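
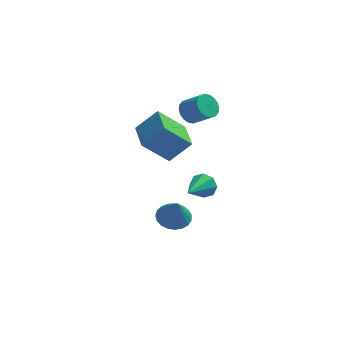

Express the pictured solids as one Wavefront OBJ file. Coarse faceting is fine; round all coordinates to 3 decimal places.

v 0.333 -1.439 -1.955
v 0.792 -0.654 -1.759
v 0.527 -1.921 -0.485
v 0.427 -0.556 -1.678
v 0.045 -0.61 -1.646
v -0.286 -0.808 -1.667
v -0.511 -1.114 -1.737
v -0.59 -1.477 -1.846
v -0.509 -1.833 -1.973
v -0.283 -2.121 -2.098
v 0.05 -2.291 -2.198
v 0.432 -2.313 -2.255
v 0.796 -2.185 -2.261
v 1.081 -1.927 -2.214
v 1.236 -1.585 -2.123
v 1.235 -1.218 -2.002
v 1.078 -0.888 -1.873
v 1.091 2.799 3.005
v 1.582 3.358 2.808
v 2.521 2.84 3.677
v 2.029 2.281 3.875
v 1.412 3.495 3.072
v 2.351 2.978 3.941
v 1.179 3.494 3.323
v 2.118 2.977 4.192
v 0.929 3.356 3.512
v 1.868 2.839 4.381
v 0.71 3.107 3.6
v 1.649 2.59 4.469
v 0.567 2.797 3.57
v 1.506 2.28 4.439
v 0.527 2.488 3.429
v 1.466 1.97 4.298
v 0.599 2.24 3.203
v 1.538 1.722 4.072
v 0.769 2.102 2.939
v 1.708 1.585 3.808
v 1.002 2.103 2.688
v 1.941 1.586 3.557
v 1.252 2.241 2.499
v 2.191 1.724 3.368
v 1.471 2.49 2.411
v 2.41 1.973 3.28
v 1.614 2.8 2.441
v 2.553 2.283 3.31
v 1.654 3.11 2.582
v 2.593 2.592 3.451
v 1.837 3.352 -3.407
v 2.344 3.37 -2.789
v 1.003 1.688 -2.673
v 1.827 3.678 -2.676
v 1.316 3.795 -2.992
v 1.109 3.653 -3.551
v 1.329 3.334 -4.025
v 1.846 3.025 -4.137
v 2.357 2.908 -3.821
v 2.564 3.051 -3.263
v 0.048 1.869 -0.228
v -1.371 1.545 1.258
v -0.343 3.646 -0.214
v -1.762 3.322 1.272
v 1.222 2.118 0.948
v -0.197 1.794 2.434
v 0.831 3.895 0.962
v -0.588 3.571 2.448
f 2 1 4
f 2 4 3
f 4 1 5
f 4 5 3
f 5 1 6
f 5 6 3
f 6 1 7
f 6 7 3
f 7 1 8
f 7 8 3
f 8 1 9
f 8 9 3
f 9 1 10
f 9 10 3
f 10 1 11
f 10 11 3
f 11 1 12
f 11 12 3
f 12 1 13
f 12 13 3
f 13 1 14
f 13 14 3
f 14 1 15
f 14 15 3
f 15 1 16
f 15 16 3
f 16 1 17
f 16 17 3
f 17 1 2
f 17 2 3
f 19 18 22
f 19 22 20
f 20 22 23
f 20 23 21
f 22 18 24
f 22 24 23
f 23 24 25
f 23 25 21
f 24 18 26
f 24 26 25
f 25 26 27
f 25 27 21
f 26 18 28
f 26 28 27
f 27 28 29
f 27 29 21
f 28 18 30
f 28 30 29
f 29 30 31
f 29 31 21
f 30 18 32
f 30 32 31
f 31 32 33
f 31 33 21
f 32 18 34
f 32 34 33
f 33 34 35
f 33 35 21
f 34 18 36
f 34 36 35
f 35 36 37
f 35 37 21
f 36 18 38
f 36 38 37
f 37 38 39
f 37 39 21
f 38 18 40
f 38 40 39
f 39 40 41
f 39 41 21
f 40 18 42
f 40 42 41
f 41 42 43
f 41 43 21
f 42 18 44
f 42 44 43
f 43 44 45
f 43 45 21
f 44 18 46
f 44 46 45
f 45 46 47
f 45 47 21
f 46 18 19
f 46 19 47
f 47 19 20
f 47 20 21
f 49 48 51
f 49 51 50
f 51 48 52
f 51 52 50
f 52 48 53
f 52 53 50
f 53 48 54
f 53 54 50
f 54 48 55
f 54 55 50
f 55 48 56
f 55 56 50
f 56 48 57
f 56 57 50
f 57 48 49
f 57 49 50
f 59 61 58
f 62 59 58
f 58 61 60
f 60 62 58
f 59 65 61
f 63 59 62
f 63 65 59
f 61 65 60
f 64 62 60
f 60 65 64
f 64 63 62
f 65 63 64



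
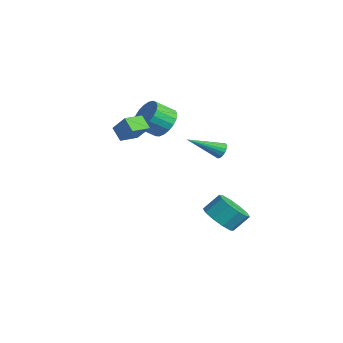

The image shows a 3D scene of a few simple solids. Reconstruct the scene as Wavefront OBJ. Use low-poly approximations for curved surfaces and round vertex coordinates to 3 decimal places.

v 1.884 0.562 -3.668
v 2.913 0.291 -3.555
v 3.045 1.166 -2.658
v 2.016 1.438 -2.772
v 2.876 0.766 -4.014
v 3.008 1.641 -3.117
v 2.46 1.164 -4.34
v 2.593 2.039 -3.443
v 1.825 1.332 -4.41
v 1.957 2.207 -3.513
v 1.211 1.206 -4.197
v 1.344 2.081 -3.3
v 0.855 0.834 -3.782
v 0.987 1.709 -2.885
v 0.892 0.359 -3.323
v 1.024 1.234 -2.426
v 1.307 -0.039 -2.997
v 1.44 0.836 -2.1
v 1.943 -0.207 -2.927
v 2.075 0.668 -2.03
v 2.556 -0.081 -3.14
v 2.689 0.794 -2.243
v 0.512 -4.322 2.551
v -0.196 -4.438 3.174
v 0.217 -3.239 2.417
v -0.49 -3.355 3.041
v 1.31 -3.985 3.519
v 0.603 -4.101 4.143
v 1.016 -2.902 3.386
v 0.308 -3.018 4.009
v -2.847 -0.287 1.564
v -1.852 -0.503 1.507
v -2.037 -1.568 2.299
v -3.033 -1.353 2.356
v -1.868 -0.248 1.846
v -2.053 -1.314 2.637
v -2.053 -0 2.136
v -2.238 -1.066 2.928
v -2.376 0.198 2.328
v -2.561 -0.868 3.119
v -2.78 0.312 2.387
v -2.965 -0.754 3.178
v -3.196 0.323 2.304
v -3.381 -0.743 3.095
v -3.551 0.228 2.093
v -3.736 -0.838 2.885
v -3.785 0.044 1.791
v -3.97 -1.022 2.582
v -3.857 -0.197 1.449
v -4.042 -1.263 2.241
v -3.754 -0.454 1.128
v -3.939 -1.519 1.919
v -3.495 -0.682 0.882
v -3.68 -1.747 1.673
v -3.123 -0.841 0.754
v -3.308 -1.907 1.545
v -2.704 -0.905 0.766
v -2.889 -1.971 1.557
v -2.31 -0.862 0.916
v -2.495 -1.928 1.707
v -2.008 -0.72 1.178
v -2.193 -1.785 1.969
v 4.149 -0.423 2.644
v 4.555 -0.347 2.943
v 3.751 -2.137 3.616
v 4.373 -0.237 3.063
v 4.139 -0.17 3.087
v 3.908 -0.16 3.009
v 3.732 -0.211 2.848
v 3.651 -0.31 2.64
v 3.685 -0.435 2.433
v 3.824 -0.557 2.274
v 4.038 -0.649 2.2
v 4.277 -0.689 2.228
v 4.487 -0.667 2.351
v 4.619 -0.59 2.541
v 4.644 -0.475 2.755
f 2 1 5
f 2 5 3
f 3 5 6
f 3 6 4
f 5 1 7
f 5 7 6
f 6 7 8
f 6 8 4
f 7 1 9
f 7 9 8
f 8 9 10
f 8 10 4
f 9 1 11
f 9 11 10
f 10 11 12
f 10 12 4
f 11 1 13
f 11 13 12
f 12 13 14
f 12 14 4
f 13 1 15
f 13 15 14
f 14 15 16
f 14 16 4
f 15 1 17
f 15 17 16
f 16 17 18
f 16 18 4
f 17 1 19
f 17 19 18
f 18 19 20
f 18 20 4
f 19 1 21
f 19 21 20
f 20 21 22
f 20 22 4
f 21 1 2
f 21 2 22
f 22 2 3
f 22 3 4
f 24 26 23
f 27 24 23
f 23 26 25
f 25 27 23
f 24 30 26
f 28 24 27
f 28 30 24
f 26 30 25
f 29 27 25
f 25 30 29
f 29 28 27
f 30 28 29
f 32 31 35
f 32 35 33
f 33 35 36
f 33 36 34
f 35 31 37
f 35 37 36
f 36 37 38
f 36 38 34
f 37 31 39
f 37 39 38
f 38 39 40
f 38 40 34
f 39 31 41
f 39 41 40
f 40 41 42
f 40 42 34
f 41 31 43
f 41 43 42
f 42 43 44
f 42 44 34
f 43 31 45
f 43 45 44
f 44 45 46
f 44 46 34
f 45 31 47
f 45 47 46
f 46 47 48
f 46 48 34
f 47 31 49
f 47 49 48
f 48 49 50
f 48 50 34
f 49 31 51
f 49 51 50
f 50 51 52
f 50 52 34
f 51 31 53
f 51 53 52
f 52 53 54
f 52 54 34
f 53 31 55
f 53 55 54
f 54 55 56
f 54 56 34
f 55 31 57
f 55 57 56
f 56 57 58
f 56 58 34
f 57 31 59
f 57 59 58
f 58 59 60
f 58 60 34
f 59 31 61
f 59 61 60
f 60 61 62
f 60 62 34
f 61 31 32
f 61 32 62
f 62 32 33
f 62 33 34
f 64 63 66
f 64 66 65
f 66 63 67
f 66 67 65
f 67 63 68
f 67 68 65
f 68 63 69
f 68 69 65
f 69 63 70
f 69 70 65
f 70 63 71
f 70 71 65
f 71 63 72
f 71 72 65
f 72 63 73
f 72 73 65
f 73 63 74
f 73 74 65
f 74 63 75
f 74 75 65
f 75 63 76
f 75 76 65
f 76 63 77
f 76 77 65
f 77 63 64
f 77 64 65



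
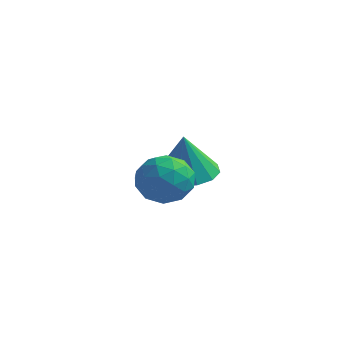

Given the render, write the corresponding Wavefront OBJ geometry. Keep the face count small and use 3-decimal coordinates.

v 1.904 2.747 -3.892
v 2.488 3.591 -3.721
v 1.976 2.353 -2.188
v 1.931 3.76 -3.658
v 1.365 3.609 -3.669
v 0.97 3.183 -3.751
v 0.872 2.62 -3.878
v 1.101 2.096 -4.009
v 1.586 1.78 -4.102
v 2.171 1.771 -4.129
v 2.672 2.072 -4.081
v 2.928 2.587 -3.972
v 2.86 3.153 -3.838
v 3.104 0.231 -2.272
v 3.806 0.13 -2.961
v 2.554 -1.23 -2.619
v 3.256 -1.331 -3.308
v 3.501 -1.317 -2.351
v 3.841 -0.414 -2.136
v 2.519 -0.686 -3.444
v 2.859 0.217 -3.229
v 3.444 -0.436 -3.685
v 4.051 -0.826 -3.009
v 2.309 -0.274 -2.571
v 2.916 -0.664 -1.895
v 3.503 0.309 -2.586
v 2.857 -1.409 -2.994
v 3.001 -1.4 -2.432
v 3.413 -1.459 -2.837
v 3.524 -0.011 -2.101
v 3.937 -0.07 -2.506
v 3.758 -0.92 -2.148
v 2.423 -1.03 -3.074
v 2.836 -1.089 -3.479
v 2.947 0.359 -2.743
v 3.359 0.3 -3.148
v 2.602 -0.18 -3.432
v 3.703 -0.083 -3.416
v 3.38 -0.942 -3.621
v 2.946 -0.563 -3.7
v 3.146 -0.033 -3.574
v 4.06 -0.312 -3.019
v 3.737 -1.171 -3.224
v 3.881 -1.163 -2.661
v 4.081 -0.632 -2.535
v 3.847 -0.645 -3.445
v 2.623 0.071 -2.356
v 2.3 -0.788 -2.561
v 2.279 -0.468 -3.045
v 2.479 0.063 -2.919
v 2.98 -0.158 -1.959
v 2.657 -1.017 -2.164
v 3.214 -1.067 -2.006
v 3.414 -0.537 -1.88
v 2.513 -0.455 -2.135
f 2 1 4
f 2 4 3
f 4 1 5
f 4 5 3
f 5 1 6
f 5 6 3
f 6 1 7
f 6 7 3
f 7 1 8
f 7 8 3
f 8 1 9
f 8 9 3
f 9 1 10
f 9 10 3
f 10 1 11
f 10 11 3
f 11 1 12
f 11 12 3
f 12 1 13
f 12 13 3
f 13 1 2
f 13 2 3
f 14 51 30
f 51 25 54
f 30 54 19
f 51 54 30
f 14 30 26
f 30 19 31
f 26 31 15
f 30 31 26
f 14 26 35
f 26 15 36
f 35 36 21
f 26 36 35
f 14 35 47
f 35 21 50
f 47 50 24
f 35 50 47
f 14 47 51
f 47 24 55
f 51 55 25
f 47 55 51
f 15 31 42
f 31 19 45
f 42 45 23
f 31 45 42
f 19 54 32
f 54 25 53
f 32 53 18
f 54 53 32
f 25 55 52
f 55 24 48
f 52 48 16
f 55 48 52
f 24 50 49
f 50 21 37
f 49 37 20
f 50 37 49
f 21 36 41
f 36 15 38
f 41 38 22
f 36 38 41
f 17 43 29
f 43 23 44
f 29 44 18
f 43 44 29
f 17 29 27
f 29 18 28
f 27 28 16
f 29 28 27
f 17 27 34
f 27 16 33
f 34 33 20
f 27 33 34
f 17 34 39
f 34 20 40
f 39 40 22
f 34 40 39
f 17 39 43
f 39 22 46
f 43 46 23
f 39 46 43
f 18 44 32
f 44 23 45
f 32 45 19
f 44 45 32
f 16 28 52
f 28 18 53
f 52 53 25
f 28 53 52
f 20 33 49
f 33 16 48
f 49 48 24
f 33 48 49
f 22 40 41
f 40 20 37
f 41 37 21
f 40 37 41
f 23 46 42
f 46 22 38
f 42 38 15
f 46 38 42



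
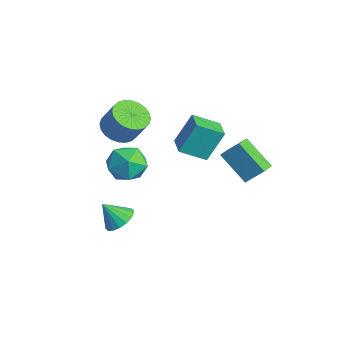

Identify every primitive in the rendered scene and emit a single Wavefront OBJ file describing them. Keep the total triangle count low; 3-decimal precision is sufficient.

v -0.014 -1.233 -0.654
v 1.134 -1.577 -0.375
v -0.574 -3.143 -0.705
v 0.574 -3.487 -0.426
v -0.117 -2.91 0.413
v 0.229 -1.73 0.445
v 0.331 -2.99 -1.525
v 0.677 -1.81 -1.493
v 1.347 -2.663 -0.913
v 1.07 -2.613 0.285
v -0.51 -2.107 -1.365
v -0.787 -2.057 -0.167
v 3.246 1.422 1.068
v 3.761 2.192 2.037
v 2.649 2.142 0.813
v 3.163 2.912 1.782
v 4.657 2.128 -0.242
v 5.171 2.898 0.727
v 4.059 2.848 -0.497
v 4.574 3.618 0.472
v -1.872 -1.893 0.578
v -0.947 -2.308 0.235
v -0.243 -1.882 1.619
v -1.168 -1.467 1.962
v -0.916 -1.915 0.098
v -0.212 -1.489 1.482
v -1.03 -1.519 0.034
v -0.326 -1.093 1.418
v -1.272 -1.179 0.053
v -0.568 -0.753 1.437
v -1.606 -0.948 0.152
v -0.902 -0.522 1.536
v -1.98 -0.861 0.315
v -1.276 -0.435 1.699
v -2.338 -0.931 0.519
v -1.634 -0.505 1.903
v -2.625 -1.148 0.732
v -1.92 -0.722 2.115
v -2.797 -1.478 0.921
v -2.093 -1.052 2.305
v -2.828 -1.871 1.058
v -2.124 -1.445 2.442
v -2.714 -2.267 1.122
v -2.01 -1.841 2.506
v -2.472 -2.607 1.103
v -1.768 -2.181 2.487
v -2.138 -2.838 1.004
v -1.434 -2.412 2.388
v -1.764 -2.925 0.841
v -1.06 -2.499 2.225
v -1.406 -2.855 0.637
v -0.702 -2.429 2.021
v -1.12 -2.638 0.425
v -0.415 -2.212 1.808
v 0.574 -2.921 -4.572
v 1.239 -3.554 -4.719
v 0.106 -3.679 -3.428
v 1.431 -3.26 -4.446
v 1.426 -2.888 -4.201
v 1.227 -2.524 -4.042
v 0.878 -2.25 -4.004
v 0.459 -2.131 -4.096
v 0.067 -2.192 -4.297
v -0.209 -2.42 -4.561
v -0.306 -2.763 -4.828
v -0.201 -3.143 -5.036
v 0.082 -3.471 -5.138
v 0.477 -3.674 -5.11
v 0.895 -3.704 -4.959
v 1.531 -0.302 1.482
v 1.55 0.657 3.168
v 1.971 1.024 0.723
v 1.99 1.983 2.41
v 2.79 -0.623 1.65
v 2.809 0.336 3.337
v 3.23 0.703 0.892
v 3.249 1.662 2.578
f 1 12 6
f 1 6 2
f 1 2 8
f 1 8 11
f 1 11 12
f 2 6 10
f 6 12 5
f 12 11 3
f 11 8 7
f 8 2 9
f 4 10 5
f 4 5 3
f 4 3 7
f 4 7 9
f 4 9 10
f 5 10 6
f 3 5 12
f 7 3 11
f 9 7 8
f 10 9 2
f 14 16 13
f 17 14 13
f 13 16 15
f 15 17 13
f 14 20 16
f 18 14 17
f 18 20 14
f 16 20 15
f 19 17 15
f 15 20 19
f 19 18 17
f 20 18 19
f 22 21 25
f 22 25 23
f 23 25 26
f 23 26 24
f 25 21 27
f 25 27 26
f 26 27 28
f 26 28 24
f 27 21 29
f 27 29 28
f 28 29 30
f 28 30 24
f 29 21 31
f 29 31 30
f 30 31 32
f 30 32 24
f 31 21 33
f 31 33 32
f 32 33 34
f 32 34 24
f 33 21 35
f 33 35 34
f 34 35 36
f 34 36 24
f 35 21 37
f 35 37 36
f 36 37 38
f 36 38 24
f 37 21 39
f 37 39 38
f 38 39 40
f 38 40 24
f 39 21 41
f 39 41 40
f 40 41 42
f 40 42 24
f 41 21 43
f 41 43 42
f 42 43 44
f 42 44 24
f 43 21 45
f 43 45 44
f 44 45 46
f 44 46 24
f 45 21 47
f 45 47 46
f 46 47 48
f 46 48 24
f 47 21 49
f 47 49 48
f 48 49 50
f 48 50 24
f 49 21 51
f 49 51 50
f 50 51 52
f 50 52 24
f 51 21 53
f 51 53 52
f 52 53 54
f 52 54 24
f 53 21 22
f 53 22 54
f 54 22 23
f 54 23 24
f 56 55 58
f 56 58 57
f 58 55 59
f 58 59 57
f 59 55 60
f 59 60 57
f 60 55 61
f 60 61 57
f 61 55 62
f 61 62 57
f 62 55 63
f 62 63 57
f 63 55 64
f 63 64 57
f 64 55 65
f 64 65 57
f 65 55 66
f 65 66 57
f 66 55 67
f 66 67 57
f 67 55 68
f 67 68 57
f 68 55 69
f 68 69 57
f 69 55 56
f 69 56 57
f 71 73 70
f 74 71 70
f 70 73 72
f 72 74 70
f 71 77 73
f 75 71 74
f 75 77 71
f 73 77 72
f 76 74 72
f 72 77 76
f 76 75 74
f 77 75 76



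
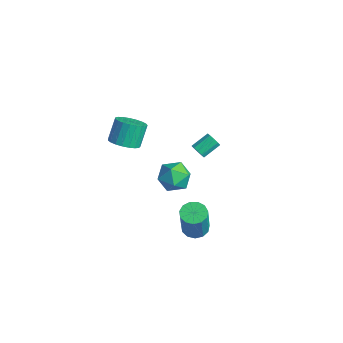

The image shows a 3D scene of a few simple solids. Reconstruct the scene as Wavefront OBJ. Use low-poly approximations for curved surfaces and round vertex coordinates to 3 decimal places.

v -0.596 -0.381 1.256
v 0.44 -0.526 1.019
v -1.04 -1.494 0.001
v -0.004 -1.639 -0.236
v -0.399 -2.009 0.689
v -0.125 -1.322 1.465
v -0.475 -0.698 -0.445
v -0.201 -0.011 0.331
v 0.514 -0.722 -0.033
v 0.562 -1.532 0.669
v -1.162 -0.488 0.351
v -1.114 -1.298 1.053
v -3.284 -2.48 1.813
v -2.63 -2.955 2.292
v -3.041 -2.235 3.566
v -3.696 -1.76 3.087
v -2.432 -2.638 2.177
v -2.843 -1.919 3.451
v -2.382 -2.294 1.999
v -2.793 -1.574 3.273
v -2.488 -1.981 1.789
v -2.899 -1.262 3.063
v -2.731 -1.756 1.583
v -3.142 -1.036 2.857
v -3.07 -1.655 1.416
v -3.481 -0.935 2.691
v -3.446 -1.697 1.319
v -3.857 -0.977 2.593
v -3.795 -1.874 1.306
v -4.206 -1.155 2.581
v -4.055 -2.156 1.382
v -4.466 -1.437 2.656
v -4.181 -2.494 1.532
v -4.592 -1.775 2.806
v -4.153 -2.829 1.73
v -4.564 -2.11 3.004
v -3.975 -3.105 1.943
v -4.386 -2.385 3.217
v -3.677 -3.272 2.133
v -4.088 -2.552 3.408
v -3.311 -3.302 2.268
v -3.722 -2.582 3.543
v -2.941 -3.19 2.324
v -3.352 -2.47 3.599
v 3.278 -1.823 -0.589
v 4.02 -1.798 -0.793
v 4.604 -2.271 1.264
v 3.862 -2.297 1.469
v 3.913 -1.396 -0.67
v 4.497 -1.869 1.387
v 3.605 -1.129 -0.522
v 4.189 -1.603 1.535
v 3.193 -1.083 -0.394
v 3.776 -1.557 1.663
v 2.808 -1.272 -0.328
v 3.391 -1.745 1.729
v 2.572 -1.636 -0.345
v 3.156 -2.109 1.712
v 2.561 -2.059 -0.439
v 3.144 -2.533 1.618
v 2.777 -2.408 -0.581
v 3.36 -2.881 1.476
v 3.152 -2.571 -0.725
v 3.736 -3.044 1.332
v 3.568 -2.496 -0.826
v 4.151 -2.97 1.232
v 3.891 -2.208 -0.851
v 4.475 -2.682 1.206
v 0.728 -0.12 3.161
v 1.029 0.089 2.792
v 0.993 1.128 3.35
v 0.692 0.92 3.719
v 0.722 0.126 2.703
v 0.686 1.165 3.261
v 0.418 0.069 2.789
v 0.382 1.109 3.347
v 0.232 -0.06 3.017
v 0.196 0.98 3.575
v 0.236 -0.211 3.3
v 0.2 0.828 3.859
v 0.427 -0.328 3.53
v 0.391 0.711 4.088
v 0.734 -0.365 3.619
v 0.698 0.674 4.177
v 1.038 -0.309 3.533
v 1.002 0.731 4.091
v 1.224 -0.18 3.305
v 1.188 0.86 3.863
v 1.22 -0.028 3.021
v 1.184 1.011 3.58
f 1 12 6
f 1 6 2
f 1 2 8
f 1 8 11
f 1 11 12
f 2 6 10
f 6 12 5
f 12 11 3
f 11 8 7
f 8 2 9
f 4 10 5
f 4 5 3
f 4 3 7
f 4 7 9
f 4 9 10
f 5 10 6
f 3 5 12
f 7 3 11
f 9 7 8
f 10 9 2
f 14 13 17
f 14 17 15
f 15 17 18
f 15 18 16
f 17 13 19
f 17 19 18
f 18 19 20
f 18 20 16
f 19 13 21
f 19 21 20
f 20 21 22
f 20 22 16
f 21 13 23
f 21 23 22
f 22 23 24
f 22 24 16
f 23 13 25
f 23 25 24
f 24 25 26
f 24 26 16
f 25 13 27
f 25 27 26
f 26 27 28
f 26 28 16
f 27 13 29
f 27 29 28
f 28 29 30
f 28 30 16
f 29 13 31
f 29 31 30
f 30 31 32
f 30 32 16
f 31 13 33
f 31 33 32
f 32 33 34
f 32 34 16
f 33 13 35
f 33 35 34
f 34 35 36
f 34 36 16
f 35 13 37
f 35 37 36
f 36 37 38
f 36 38 16
f 37 13 39
f 37 39 38
f 38 39 40
f 38 40 16
f 39 13 41
f 39 41 40
f 40 41 42
f 40 42 16
f 41 13 43
f 41 43 42
f 42 43 44
f 42 44 16
f 43 13 14
f 43 14 44
f 44 14 15
f 44 15 16
f 46 45 49
f 46 49 47
f 47 49 50
f 47 50 48
f 49 45 51
f 49 51 50
f 50 51 52
f 50 52 48
f 51 45 53
f 51 53 52
f 52 53 54
f 52 54 48
f 53 45 55
f 53 55 54
f 54 55 56
f 54 56 48
f 55 45 57
f 55 57 56
f 56 57 58
f 56 58 48
f 57 45 59
f 57 59 58
f 58 59 60
f 58 60 48
f 59 45 61
f 59 61 60
f 60 61 62
f 60 62 48
f 61 45 63
f 61 63 62
f 62 63 64
f 62 64 48
f 63 45 65
f 63 65 64
f 64 65 66
f 64 66 48
f 65 45 67
f 65 67 66
f 66 67 68
f 66 68 48
f 67 45 46
f 67 46 68
f 68 46 47
f 68 47 48
f 70 69 73
f 70 73 71
f 71 73 74
f 71 74 72
f 73 69 75
f 73 75 74
f 74 75 76
f 74 76 72
f 75 69 77
f 75 77 76
f 76 77 78
f 76 78 72
f 77 69 79
f 77 79 78
f 78 79 80
f 78 80 72
f 79 69 81
f 79 81 80
f 80 81 82
f 80 82 72
f 81 69 83
f 81 83 82
f 82 83 84
f 82 84 72
f 83 69 85
f 83 85 84
f 84 85 86
f 84 86 72
f 85 69 87
f 85 87 86
f 86 87 88
f 86 88 72
f 87 69 89
f 87 89 88
f 88 89 90
f 88 90 72
f 89 69 70
f 89 70 90
f 90 70 71
f 90 71 72



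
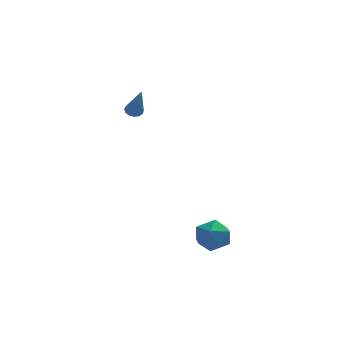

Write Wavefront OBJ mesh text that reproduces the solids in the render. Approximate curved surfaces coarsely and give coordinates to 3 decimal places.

v -2.329 3.752 1.514
v -1.885 3.596 1.344
v -1.971 2.768 3.346
v -1.839 3.845 1.468
v -1.949 4.064 1.608
v -2.179 4.184 1.717
v -2.456 4.167 1.762
v -2.693 4.019 1.729
v -2.815 3.786 1.627
v -2.782 3.542 1.49
v -2.605 3.365 1.36
v -2.34 3.311 1.279
v -2.072 3.397 1.273
v 0.467 -2.153 -4.458
v 1.013 -1.578 -3.8
v 1.487 -3.442 -4.18
v 2.033 -2.867 -3.522
v 1.076 -3.16 -3.278
v 0.445 -2.364 -3.45
v 2.055 -2.656 -4.53
v 1.424 -1.86 -4.702
v 1.994 -1.889 -3.844
v 1.389 -2.201 -3.071
v 1.111 -2.819 -4.909
v 0.506 -3.131 -4.136
f 2 1 4
f 2 4 3
f 4 1 5
f 4 5 3
f 5 1 6
f 5 6 3
f 6 1 7
f 6 7 3
f 7 1 8
f 7 8 3
f 8 1 9
f 8 9 3
f 9 1 10
f 9 10 3
f 10 1 11
f 10 11 3
f 11 1 12
f 11 12 3
f 12 1 13
f 12 13 3
f 13 1 2
f 13 2 3
f 14 25 19
f 14 19 15
f 14 15 21
f 14 21 24
f 14 24 25
f 15 19 23
f 19 25 18
f 25 24 16
f 24 21 20
f 21 15 22
f 17 23 18
f 17 18 16
f 17 16 20
f 17 20 22
f 17 22 23
f 18 23 19
f 16 18 25
f 20 16 24
f 22 20 21
f 23 22 15



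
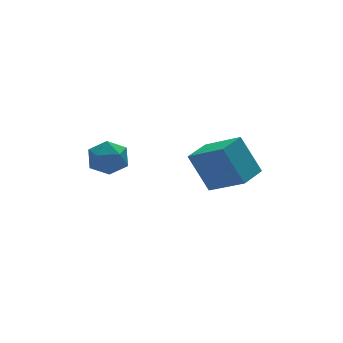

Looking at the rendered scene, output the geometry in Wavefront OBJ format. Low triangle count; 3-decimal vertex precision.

v 0.102 2.181 -0.078
v 0.388 1.842 -0.652
v -0.628 1.278 0.092
v -0.342 0.939 -0.482
v 0.052 1.025 0.121
v 0.503 1.584 0.015
v -0.743 1.536 -0.575
v -0.292 2.095 -0.681
v -0.135 1.444 -0.96
v 0.357 1.128 -0.53
v -0.597 1.992 -0.03
v -0.105 1.676 0.4
v 2.868 0.616 -1.967
v 2.416 1.233 -0.654
v 3.742 1.197 -1.94
v 3.29 1.815 -0.627
v 3.57 -0.475 -1.213
v 3.118 0.143 0.1
v 4.444 0.107 -1.186
v 3.992 0.724 0.127
f 1 12 6
f 1 6 2
f 1 2 8
f 1 8 11
f 1 11 12
f 2 6 10
f 6 12 5
f 12 11 3
f 11 8 7
f 8 2 9
f 4 10 5
f 4 5 3
f 4 3 7
f 4 7 9
f 4 9 10
f 5 10 6
f 3 5 12
f 7 3 11
f 9 7 8
f 10 9 2
f 14 16 13
f 17 14 13
f 13 16 15
f 15 17 13
f 14 20 16
f 18 14 17
f 18 20 14
f 16 20 15
f 19 17 15
f 15 20 19
f 19 18 17
f 20 18 19



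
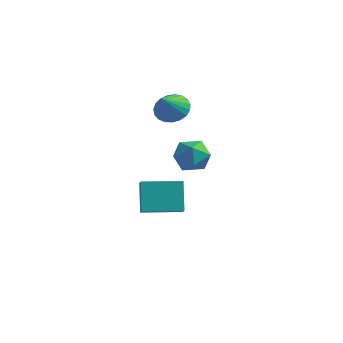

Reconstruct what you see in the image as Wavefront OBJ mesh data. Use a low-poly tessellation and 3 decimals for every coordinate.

v 2.489 -3.331 2.081
v 3.334 -3.453 2.678
v 3.066 -4.507 1.022
v 3.911 -4.629 1.619
v 2.979 -4.938 1.966
v 2.623 -4.211 2.62
v 3.777 -3.749 1.08
v 3.421 -3.022 1.734
v 4.13 -3.711 2.059
v 3.636 -4.447 2.606
v 2.764 -3.513 1.094
v 2.27 -4.249 1.641
v -1.905 -2.092 -4.021
v -2.544 -1.451 -2.339
v -0.468 -0.52 -4.073
v -1.108 0.121 -2.391
v -1.332 -2.601 -3.609
v -1.972 -1.96 -1.927
v 0.104 -1.029 -3.661
v -0.535 -0.388 -1.979
v -1.123 -0.585 2.943
v -0.361 -0.069 3.251
v -0.717 -1.835 4.037
v -0.653 0.055 3.5
v -1.026 0.068 3.653
v -1.416 -0.032 3.684
v -1.755 -0.227 3.586
v -1.984 -0.484 3.377
v -2.065 -0.759 3.093
v -1.983 -1.004 2.783
v -1.752 -1.176 2.501
v -1.412 -1.246 2.295
v -1.022 -1.202 2.201
v -0.65 -1.051 2.236
v -0.359 -0.819 2.392
v -0.2 -0.547 2.644
v -0.201 -0.282 2.948
f 1 12 6
f 1 6 2
f 1 2 8
f 1 8 11
f 1 11 12
f 2 6 10
f 6 12 5
f 12 11 3
f 11 8 7
f 8 2 9
f 4 10 5
f 4 5 3
f 4 3 7
f 4 7 9
f 4 9 10
f 5 10 6
f 3 5 12
f 7 3 11
f 9 7 8
f 10 9 2
f 14 16 13
f 17 14 13
f 13 16 15
f 15 17 13
f 14 20 16
f 18 14 17
f 18 20 14
f 16 20 15
f 19 17 15
f 15 20 19
f 19 18 17
f 20 18 19
f 22 21 24
f 22 24 23
f 24 21 25
f 24 25 23
f 25 21 26
f 25 26 23
f 26 21 27
f 26 27 23
f 27 21 28
f 27 28 23
f 28 21 29
f 28 29 23
f 29 21 30
f 29 30 23
f 30 21 31
f 30 31 23
f 31 21 32
f 31 32 23
f 32 21 33
f 32 33 23
f 33 21 34
f 33 34 23
f 34 21 35
f 34 35 23
f 35 21 36
f 35 36 23
f 36 21 37
f 36 37 23
f 37 21 22
f 37 22 23



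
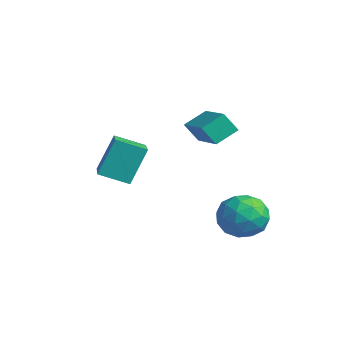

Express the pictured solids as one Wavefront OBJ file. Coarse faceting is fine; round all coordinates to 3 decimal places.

v 3.614 1.46 2.252
v 3.589 2.425 2.8
v 1.78 1.702 1.74
v 1.755 2.668 2.287
v 3.905 1.932 1.433
v 3.88 2.898 1.98
v 2.071 2.175 0.92
v 2.046 3.14 1.468
v 0.695 -1.478 -0.684
v 0.566 -0.641 0.938
v -1.114 -0.652 -1.256
v -1.244 0.186 0.366
v 1.344 -0.406 -1.186
v 1.214 0.432 0.436
v -0.466 0.421 -1.758
v -0.595 1.258 -0.136
v 3.115 3.124 -1.927
v 3.921 3.894 -1.916
v 3.859 2.366 -3.384
v 4.665 3.136 -3.373
v 4.619 2.365 -2.569
v 4.159 2.833 -1.669
v 3.621 3.427 -3.631
v 3.161 3.895 -2.731
v 4.234 4.081 -2.969
v 4.851 3.424 -2.313
v 2.929 2.836 -2.987
v 3.546 2.179 -2.331
v 3.453 3.576 -1.793
v 4.327 2.684 -3.507
v 4.3 2.231 -3.034
v 4.774 2.683 -3.028
v 3.593 2.952 -1.648
v 4.067 3.405 -1.642
v 4.477 2.506 -2.026
v 3.713 2.855 -3.658
v 4.187 3.308 -3.652
v 3.006 3.577 -2.272
v 3.48 4.029 -2.266
v 3.303 3.754 -3.274
v 4.11 4.138 -2.406
v 4.548 3.692 -3.263
v 3.934 3.863 -3.414
v 3.664 4.138 -2.885
v 4.473 3.752 -2.02
v 4.91 3.306 -2.877
v 4.883 2.853 -2.404
v 4.613 3.129 -1.875
v 4.657 3.862 -2.639
v 2.87 2.954 -2.423
v 3.307 2.508 -3.28
v 3.167 3.131 -3.425
v 2.897 3.407 -2.896
v 3.232 2.568 -2.037
v 3.67 2.122 -2.894
v 4.116 2.122 -2.415
v 3.846 2.397 -1.886
v 3.123 2.398 -2.661
f 2 4 1
f 5 2 1
f 1 4 3
f 3 5 1
f 2 8 4
f 6 2 5
f 6 8 2
f 4 8 3
f 7 5 3
f 3 8 7
f 7 6 5
f 8 6 7
f 10 12 9
f 13 10 9
f 9 12 11
f 11 13 9
f 10 16 12
f 14 10 13
f 14 16 10
f 12 16 11
f 15 13 11
f 11 16 15
f 15 14 13
f 16 14 15
f 17 54 33
f 54 28 57
f 33 57 22
f 54 57 33
f 17 33 29
f 33 22 34
f 29 34 18
f 33 34 29
f 17 29 38
f 29 18 39
f 38 39 24
f 29 39 38
f 17 38 50
f 38 24 53
f 50 53 27
f 38 53 50
f 17 50 54
f 50 27 58
f 54 58 28
f 50 58 54
f 18 34 45
f 34 22 48
f 45 48 26
f 34 48 45
f 22 57 35
f 57 28 56
f 35 56 21
f 57 56 35
f 28 58 55
f 58 27 51
f 55 51 19
f 58 51 55
f 27 53 52
f 53 24 40
f 52 40 23
f 53 40 52
f 24 39 44
f 39 18 41
f 44 41 25
f 39 41 44
f 20 46 32
f 46 26 47
f 32 47 21
f 46 47 32
f 20 32 30
f 32 21 31
f 30 31 19
f 32 31 30
f 20 30 37
f 30 19 36
f 37 36 23
f 30 36 37
f 20 37 42
f 37 23 43
f 42 43 25
f 37 43 42
f 20 42 46
f 42 25 49
f 46 49 26
f 42 49 46
f 21 47 35
f 47 26 48
f 35 48 22
f 47 48 35
f 19 31 55
f 31 21 56
f 55 56 28
f 31 56 55
f 23 36 52
f 36 19 51
f 52 51 27
f 36 51 52
f 25 43 44
f 43 23 40
f 44 40 24
f 43 40 44
f 26 49 45
f 49 25 41
f 45 41 18
f 49 41 45



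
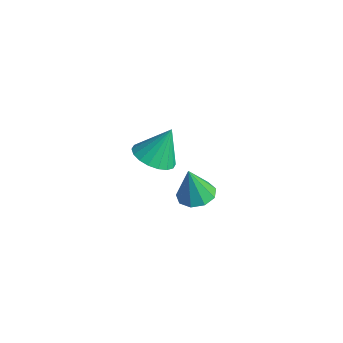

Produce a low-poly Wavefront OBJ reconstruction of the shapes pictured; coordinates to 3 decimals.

v -1.742 -1.909 -1.466
v -1.31 -2.442 -1.539
v -1.838 -2.171 -0.134
v -1.067 -2.048 -1.444
v -1.14 -1.59 -1.359
v -1.494 -1.281 -1.324
v -1.965 -1.266 -1.355
v -2.332 -1.551 -1.438
v -2.422 -2.005 -1.533
v -2.194 -2.413 -1.597
v -1.755 -2.586 -1.6
v -0.775 -4.26 2.621
v -0.103 -3.981 2.402
v -0.645 -3.66 3.779
v -0.32 -3.742 2.302
v -0.627 -3.605 2.265
v -0.963 -3.597 2.299
v -1.262 -3.721 2.397
v -1.465 -3.952 2.539
v -1.531 -4.244 2.697
v -1.447 -4.538 2.841
v -1.23 -4.778 2.94
v -0.923 -4.915 2.977
v -0.586 -4.922 2.943
v -0.287 -4.798 2.845
v -0.085 -4.567 2.703
v -0.019 -4.276 2.545
f 2 1 4
f 2 4 3
f 4 1 5
f 4 5 3
f 5 1 6
f 5 6 3
f 6 1 7
f 6 7 3
f 7 1 8
f 7 8 3
f 8 1 9
f 8 9 3
f 9 1 10
f 9 10 3
f 10 1 11
f 10 11 3
f 11 1 2
f 11 2 3
f 13 12 15
f 13 15 14
f 15 12 16
f 15 16 14
f 16 12 17
f 16 17 14
f 17 12 18
f 17 18 14
f 18 12 19
f 18 19 14
f 19 12 20
f 19 20 14
f 20 12 21
f 20 21 14
f 21 12 22
f 21 22 14
f 22 12 23
f 22 23 14
f 23 12 24
f 23 24 14
f 24 12 25
f 24 25 14
f 25 12 26
f 25 26 14
f 26 12 27
f 26 27 14
f 27 12 13
f 27 13 14



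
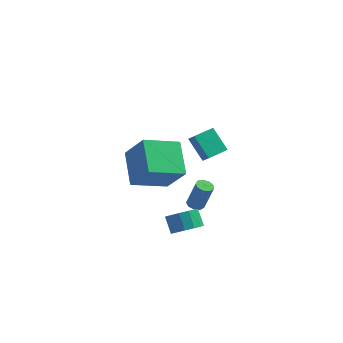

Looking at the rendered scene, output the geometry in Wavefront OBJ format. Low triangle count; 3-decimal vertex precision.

v -1.057 -3.422 1.355
v -1.762 -1.711 2.409
v 0.595 -2.292 0.626
v -0.111 -0.581 1.68
v 0.051 -3.979 3
v -0.655 -2.268 4.054
v 1.702 -2.849 2.271
v 0.997 -1.138 3.325
v 1.271 3.168 -1.442
v 0.32 3.857 -0.312
v 2.094 4.145 -1.344
v 1.142 4.833 -0.214
v 1.698 2.747 -0.826
v 0.746 3.435 0.304
v 2.52 3.723 -0.728
v 1.569 4.412 0.402
v 1.825 -3.109 -1.959
v 2.301 -3.547 -1.348
v 1.852 -2.948 -0.569
v 1.375 -2.511 -1.181
v 2.579 -3.154 -1.489
v 2.13 -2.556 -0.711
v 2.618 -2.747 -1.78
v 2.168 -2.149 -1.001
v 2.404 -2.455 -2.127
v 1.955 -1.857 -1.349
v 2.007 -2.371 -2.422
v 1.558 -1.772 -1.643
v 1.552 -2.521 -2.569
v 1.103 -1.922 -1.79
v 1.183 -2.858 -2.523
v 0.734 -2.259 -1.744
v 1.018 -3.274 -2.298
v 0.569 -2.676 -1.519
v 1.109 -3.639 -1.965
v 0.66 -3.04 -1.187
v 1.427 -3.835 -1.631
v 0.978 -3.236 -0.852
v 1.872 -3.801 -1.401
v 1.422 -3.202 -0.622
v 1.228 1.583 -3.862
v 1.581 1.215 -3.963
v 2.085 1.248 -2.319
v 1.732 1.617 -2.218
v 1.723 1.537 -4.013
v 2.228 1.57 -2.369
v 1.634 1.881 -3.993
v 2.138 1.914 -2.349
v 1.355 2.085 -3.911
v 1.859 2.118 -2.267
v 1.016 2.055 -3.807
v 1.52 2.088 -2.163
v 0.777 1.804 -3.728
v 1.281 1.837 -2.084
v 0.748 1.45 -3.712
v 1.252 1.483 -2.068
v 0.944 1.158 -3.766
v 1.448 1.191 -2.122
v 1.273 1.065 -3.865
v 1.777 1.099 -2.221
f 2 4 1
f 5 2 1
f 1 4 3
f 3 5 1
f 2 8 4
f 6 2 5
f 6 8 2
f 4 8 3
f 7 5 3
f 3 8 7
f 7 6 5
f 8 6 7
f 10 12 9
f 13 10 9
f 9 12 11
f 11 13 9
f 10 16 12
f 14 10 13
f 14 16 10
f 12 16 11
f 15 13 11
f 11 16 15
f 15 14 13
f 16 14 15
f 18 17 21
f 18 21 19
f 19 21 22
f 19 22 20
f 21 17 23
f 21 23 22
f 22 23 24
f 22 24 20
f 23 17 25
f 23 25 24
f 24 25 26
f 24 26 20
f 25 17 27
f 25 27 26
f 26 27 28
f 26 28 20
f 27 17 29
f 27 29 28
f 28 29 30
f 28 30 20
f 29 17 31
f 29 31 30
f 30 31 32
f 30 32 20
f 31 17 33
f 31 33 32
f 32 33 34
f 32 34 20
f 33 17 35
f 33 35 34
f 34 35 36
f 34 36 20
f 35 17 37
f 35 37 36
f 36 37 38
f 36 38 20
f 37 17 39
f 37 39 38
f 38 39 40
f 38 40 20
f 39 17 18
f 39 18 40
f 40 18 19
f 40 19 20
f 42 41 45
f 42 45 43
f 43 45 46
f 43 46 44
f 45 41 47
f 45 47 46
f 46 47 48
f 46 48 44
f 47 41 49
f 47 49 48
f 48 49 50
f 48 50 44
f 49 41 51
f 49 51 50
f 50 51 52
f 50 52 44
f 51 41 53
f 51 53 52
f 52 53 54
f 52 54 44
f 53 41 55
f 53 55 54
f 54 55 56
f 54 56 44
f 55 41 57
f 55 57 56
f 56 57 58
f 56 58 44
f 57 41 59
f 57 59 58
f 58 59 60
f 58 60 44
f 59 41 42
f 59 42 60
f 60 42 43
f 60 43 44



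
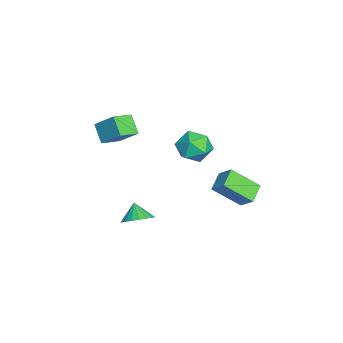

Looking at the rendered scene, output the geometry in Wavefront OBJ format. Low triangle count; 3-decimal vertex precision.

v -1.671 -4.136 0.144
v -1.049 -3.008 1.253
v -2.622 -3.148 -0.328
v -2 -2.02 0.782
v -0.74 -3.7 -0.822
v -0.118 -2.572 0.288
v -1.691 -2.712 -1.293
v -1.069 -1.584 -0.184
v 4.085 -1.464 -3.757
v 4.855 -1.777 -3.237
v 3.375 -1.696 -2.843
v 4.84 -1.352 -3.141
v 4.675 -0.949 -3.167
v 4.393 -0.648 -3.31
v 4.051 -0.509 -3.541
v 3.715 -0.559 -3.815
v 3.453 -0.788 -4.077
v 3.316 -1.151 -4.276
v 3.331 -1.577 -4.372
v 3.496 -1.979 -4.346
v 3.778 -2.28 -4.203
v 4.12 -2.42 -3.972
v 4.456 -2.37 -3.698
v 4.718 -2.14 -3.436
v 2.863 4.252 -3.388
v 2.86 2.602 -2.041
v 1.75 4.678 -2.869
v 1.747 3.028 -1.522
v 3.493 4.912 -2.578
v 3.49 3.262 -1.231
v 2.38 5.338 -2.059
v 2.377 3.688 -0.712
v -1.977 2.734 -2.109
v -0.907 2.256 -1.734
v -2.833 0.944 -1.946
v -1.763 0.466 -1.571
v -2.376 1.248 -0.845
v -1.847 2.354 -0.946
v -1.893 0.846 -2.734
v -1.364 1.952 -2.835
v -0.855 1.089 -2.12
v -1.154 1.338 -0.953
v -2.586 1.862 -2.727
v -2.885 2.111 -1.56
f 2 4 1
f 5 2 1
f 1 4 3
f 3 5 1
f 2 8 4
f 6 2 5
f 6 8 2
f 4 8 3
f 7 5 3
f 3 8 7
f 7 6 5
f 8 6 7
f 10 9 12
f 10 12 11
f 12 9 13
f 12 13 11
f 13 9 14
f 13 14 11
f 14 9 15
f 14 15 11
f 15 9 16
f 15 16 11
f 16 9 17
f 16 17 11
f 17 9 18
f 17 18 11
f 18 9 19
f 18 19 11
f 19 9 20
f 19 20 11
f 20 9 21
f 20 21 11
f 21 9 22
f 21 22 11
f 22 9 23
f 22 23 11
f 23 9 24
f 23 24 11
f 24 9 10
f 24 10 11
f 26 28 25
f 29 26 25
f 25 28 27
f 27 29 25
f 26 32 28
f 30 26 29
f 30 32 26
f 28 32 27
f 31 29 27
f 27 32 31
f 31 30 29
f 32 30 31
f 33 44 38
f 33 38 34
f 33 34 40
f 33 40 43
f 33 43 44
f 34 38 42
f 38 44 37
f 44 43 35
f 43 40 39
f 40 34 41
f 36 42 37
f 36 37 35
f 36 35 39
f 36 39 41
f 36 41 42
f 37 42 38
f 35 37 44
f 39 35 43
f 41 39 40
f 42 41 34



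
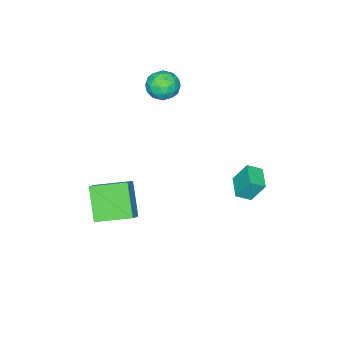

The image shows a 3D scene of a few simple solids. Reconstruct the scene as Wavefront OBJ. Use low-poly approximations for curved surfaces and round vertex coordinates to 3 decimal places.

v -2.815 -2.531 1.982
v -2.033 -2.91 1.899
v -3.307 -3.69 2.621
v -2.525 -4.069 2.538
v -2.628 -3.395 3.083
v -2.324 -2.679 2.688
v -3.016 -3.921 1.832
v -2.712 -3.205 1.437
v -2.157 -3.769 1.805
v -1.917 -3.444 2.579
v -3.423 -3.156 1.941
v -3.183 -2.831 2.715
v -2.38 -2.619 1.884
v -2.96 -3.981 2.636
v -3.02 -3.585 2.956
v -2.56 -3.808 2.907
v -2.551 -2.483 2.349
v -2.092 -2.706 2.299
v -2.442 -2.991 2.996
v -3.248 -3.894 2.221
v -2.789 -4.117 2.171
v -2.78 -2.792 1.613
v -2.32 -3.015 1.564
v -2.898 -3.609 1.524
v -1.994 -3.346 1.78
v -2.284 -4.027 2.156
v -2.572 -3.94 1.741
v -2.393 -3.519 1.509
v -1.853 -3.155 2.235
v -2.143 -3.836 2.611
v -2.203 -3.441 2.932
v -2.024 -3.02 2.699
v -1.926 -3.66 2.18
v -3.197 -2.764 1.909
v -3.487 -3.445 2.285
v -3.316 -3.58 1.821
v -3.137 -3.159 1.588
v -3.056 -2.573 2.364
v -3.346 -3.254 2.74
v -2.947 -3.081 3.011
v -2.768 -2.66 2.779
v -3.414 -2.94 2.34
v -2.366 1.02 -1.925
v -2.661 1.59 -0.841
v -2.911 1.489 -2.32
v -3.206 2.059 -1.235
v -1.514 1.841 -2.125
v -1.809 2.411 -1.04
v -2.059 2.31 -2.519
v -2.354 2.88 -1.435
v 1.913 -3.287 -4.436
v 1.114 -4.262 -2.975
v 0.917 -1.836 -4.012
v 0.118 -2.812 -2.551
v 2.682 -2.948 -3.789
v 1.883 -3.924 -2.328
v 1.686 -1.498 -3.365
v 0.887 -2.473 -1.904
f 1 38 17
f 38 12 41
f 17 41 6
f 38 41 17
f 1 17 13
f 17 6 18
f 13 18 2
f 17 18 13
f 1 13 22
f 13 2 23
f 22 23 8
f 13 23 22
f 1 22 34
f 22 8 37
f 34 37 11
f 22 37 34
f 1 34 38
f 34 11 42
f 38 42 12
f 34 42 38
f 2 18 29
f 18 6 32
f 29 32 10
f 18 32 29
f 6 41 19
f 41 12 40
f 19 40 5
f 41 40 19
f 12 42 39
f 42 11 35
f 39 35 3
f 42 35 39
f 11 37 36
f 37 8 24
f 36 24 7
f 37 24 36
f 8 23 28
f 23 2 25
f 28 25 9
f 23 25 28
f 4 30 16
f 30 10 31
f 16 31 5
f 30 31 16
f 4 16 14
f 16 5 15
f 14 15 3
f 16 15 14
f 4 14 21
f 14 3 20
f 21 20 7
f 14 20 21
f 4 21 26
f 21 7 27
f 26 27 9
f 21 27 26
f 4 26 30
f 26 9 33
f 30 33 10
f 26 33 30
f 5 31 19
f 31 10 32
f 19 32 6
f 31 32 19
f 3 15 39
f 15 5 40
f 39 40 12
f 15 40 39
f 7 20 36
f 20 3 35
f 36 35 11
f 20 35 36
f 9 27 28
f 27 7 24
f 28 24 8
f 27 24 28
f 10 33 29
f 33 9 25
f 29 25 2
f 33 25 29
f 44 46 43
f 47 44 43
f 43 46 45
f 45 47 43
f 44 50 46
f 48 44 47
f 48 50 44
f 46 50 45
f 49 47 45
f 45 50 49
f 49 48 47
f 50 48 49
f 52 54 51
f 55 52 51
f 51 54 53
f 53 55 51
f 52 58 54
f 56 52 55
f 56 58 52
f 54 58 53
f 57 55 53
f 53 58 57
f 57 56 55
f 58 56 57



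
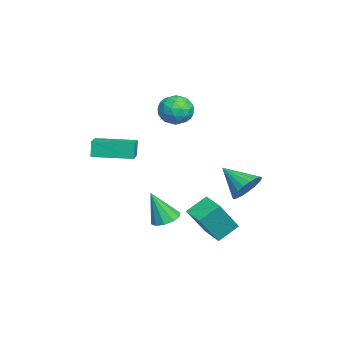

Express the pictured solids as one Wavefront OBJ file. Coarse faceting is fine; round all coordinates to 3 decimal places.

v -0.281 -0.253 3.807
v 0.685 -0.233 3.753
v -0.285 -1.707 3.227
v 0.681 -1.687 3.173
v 0.245 -1.709 4.037
v 0.248 -0.81 4.395
v 0.152 -1.13 2.585
v 0.155 -0.231 2.943
v 0.952 -0.776 2.998
v 1.01 -1.133 3.895
v -0.61 -0.807 3.085
v -0.552 -1.164 3.982
v 0.202 -0.115 3.831
v 0.198 -1.825 3.149
v -0.058 -1.837 3.657
v 0.509 -1.826 3.625
v -0.055 -0.454 4.208
v 0.513 -0.443 4.176
v 0.255 -1.31 4.343
v -0.113 -1.497 2.804
v 0.455 -1.486 2.772
v -0.109 -0.114 3.355
v 0.458 -0.103 3.323
v 0.145 -0.63 2.637
v 0.927 -0.423 3.355
v 0.925 -1.277 3.014
v 0.614 -0.95 2.669
v 0.616 -0.421 2.879
v 0.961 -0.633 3.882
v 0.959 -1.488 3.542
v 0.703 -1.5 4.049
v 0.704 -0.972 4.26
v 1.118 -0.952 3.439
v -0.559 -0.452 3.438
v -0.561 -1.307 3.098
v -0.304 -0.968 2.72
v -0.303 -0.44 2.931
v -0.525 -0.663 3.966
v -0.527 -1.517 3.625
v -0.216 -1.519 4.101
v -0.214 -0.99 4.311
v -0.718 -0.988 3.541
v 1.667 -4.802 1.032
v 1.446 -4.781 1.956
v 1.706 -2.723 0.994
v 1.485 -2.702 1.918
v 2.795 -4.818 1.302
v 2.574 -4.797 2.226
v 2.834 -2.739 1.264
v 2.613 -2.718 2.188
v 3.341 0.718 -3.237
v 4.279 -0.131 -1.45
v 2.765 1.635 -2.5
v 3.704 0.786 -0.712
v 4.256 1.414 -3.388
v 5.195 0.565 -1.6
v 3.681 2.331 -2.65
v 4.619 1.482 -0.863
v -0.183 2.538 -1.912
v 0.18 2.94 -1.082
v -0.997 1.242 -0.928
v -0.18 3.136 -1.122
v -0.54 3.228 -1.298
v -0.839 3.202 -1.581
v -1.024 3.06 -1.92
v -1.063 2.829 -2.258
v -0.951 2.547 -2.536
v -0.705 2.264 -2.707
v -0.369 2.028 -2.739
v -0.001 1.88 -2.629
v 0.336 1.847 -2.395
v 0.583 1.932 -2.077
v 0.698 2.123 -1.73
v 0.66 2.385 -1.415
v 0.477 2.674 -1.186
v 1.85 -1.318 -3.203
v 2.49 -1.736 -3.403
v 1.93 -2.042 -1.437
v 2.639 -1.303 -3.232
v 2.487 -0.876 -3.051
v 2.092 -0.618 -2.927
v 1.604 -0.628 -2.909
v 1.21 -0.901 -3.003
v 1.061 -1.333 -3.173
v 1.213 -1.76 -3.355
v 1.609 -2.018 -3.479
v 2.097 -2.009 -3.497
f 1 38 17
f 38 12 41
f 17 41 6
f 38 41 17
f 1 17 13
f 17 6 18
f 13 18 2
f 17 18 13
f 1 13 22
f 13 2 23
f 22 23 8
f 13 23 22
f 1 22 34
f 22 8 37
f 34 37 11
f 22 37 34
f 1 34 38
f 34 11 42
f 38 42 12
f 34 42 38
f 2 18 29
f 18 6 32
f 29 32 10
f 18 32 29
f 6 41 19
f 41 12 40
f 19 40 5
f 41 40 19
f 12 42 39
f 42 11 35
f 39 35 3
f 42 35 39
f 11 37 36
f 37 8 24
f 36 24 7
f 37 24 36
f 8 23 28
f 23 2 25
f 28 25 9
f 23 25 28
f 4 30 16
f 30 10 31
f 16 31 5
f 30 31 16
f 4 16 14
f 16 5 15
f 14 15 3
f 16 15 14
f 4 14 21
f 14 3 20
f 21 20 7
f 14 20 21
f 4 21 26
f 21 7 27
f 26 27 9
f 21 27 26
f 4 26 30
f 26 9 33
f 30 33 10
f 26 33 30
f 5 31 19
f 31 10 32
f 19 32 6
f 31 32 19
f 3 15 39
f 15 5 40
f 39 40 12
f 15 40 39
f 7 20 36
f 20 3 35
f 36 35 11
f 20 35 36
f 9 27 28
f 27 7 24
f 28 24 8
f 27 24 28
f 10 33 29
f 33 9 25
f 29 25 2
f 33 25 29
f 44 46 43
f 47 44 43
f 43 46 45
f 45 47 43
f 44 50 46
f 48 44 47
f 48 50 44
f 46 50 45
f 49 47 45
f 45 50 49
f 49 48 47
f 50 48 49
f 52 54 51
f 55 52 51
f 51 54 53
f 53 55 51
f 52 58 54
f 56 52 55
f 56 58 52
f 54 58 53
f 57 55 53
f 53 58 57
f 57 56 55
f 58 56 57
f 60 59 62
f 60 62 61
f 62 59 63
f 62 63 61
f 63 59 64
f 63 64 61
f 64 59 65
f 64 65 61
f 65 59 66
f 65 66 61
f 66 59 67
f 66 67 61
f 67 59 68
f 67 68 61
f 68 59 69
f 68 69 61
f 69 59 70
f 69 70 61
f 70 59 71
f 70 71 61
f 71 59 72
f 71 72 61
f 72 59 73
f 72 73 61
f 73 59 74
f 73 74 61
f 74 59 75
f 74 75 61
f 75 59 60
f 75 60 61
f 77 76 79
f 77 79 78
f 79 76 80
f 79 80 78
f 80 76 81
f 80 81 78
f 81 76 82
f 81 82 78
f 82 76 83
f 82 83 78
f 83 76 84
f 83 84 78
f 84 76 85
f 84 85 78
f 85 76 86
f 85 86 78
f 86 76 87
f 86 87 78
f 87 76 77
f 87 77 78



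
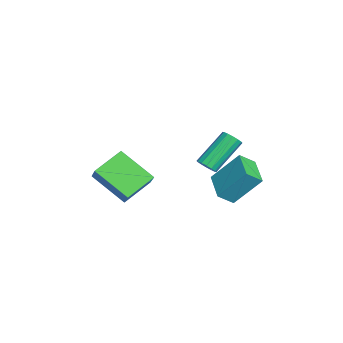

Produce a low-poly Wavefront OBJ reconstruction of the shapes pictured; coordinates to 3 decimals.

v 2.917 0.767 1.115
v 3.011 2.078 2.662
v 2.649 1.518 0.495
v 2.744 2.829 2.042
v 4.496 1.051 0.778
v 4.591 2.362 2.325
v 4.229 1.802 0.158
v 4.323 3.113 1.705
v 0.423 0.605 0.358
v 0.897 0.608 0.692
v -0.129 1.879 2.136
v -0.603 1.875 1.802
v 0.93 0.843 0.508
v -0.096 2.114 1.952
v 0.826 1.015 0.284
v -0.199 2.285 1.728
v 0.615 1.076 0.08
v -0.411 2.347 1.524
v 0.352 1.011 -0.05
v -0.674 2.282 1.394
v 0.108 0.837 -0.07
v -0.918 2.108 1.374
v -0.051 0.601 0.024
v -1.077 1.872 1.468
v -0.084 0.366 0.208
v -1.11 1.637 1.652
v 0.019 0.195 0.432
v -1.006 1.465 1.876
v 0.231 0.133 0.636
v -0.795 1.404 2.08
v 0.494 0.198 0.766
v -0.532 1.469 2.21
v 0.738 0.372 0.786
v -0.288 1.643 2.23
v 2.223 -2.07 0.332
v 1.319 -3.621 1.586
v 3.19 -1.876 1.268
v 2.286 -3.427 2.522
v 3.214 -3.273 -0.442
v 2.31 -4.824 0.812
v 4.181 -3.079 0.494
v 3.277 -4.63 1.748
f 2 4 1
f 5 2 1
f 1 4 3
f 3 5 1
f 2 8 4
f 6 2 5
f 6 8 2
f 4 8 3
f 7 5 3
f 3 8 7
f 7 6 5
f 8 6 7
f 10 9 13
f 10 13 11
f 11 13 14
f 11 14 12
f 13 9 15
f 13 15 14
f 14 15 16
f 14 16 12
f 15 9 17
f 15 17 16
f 16 17 18
f 16 18 12
f 17 9 19
f 17 19 18
f 18 19 20
f 18 20 12
f 19 9 21
f 19 21 20
f 20 21 22
f 20 22 12
f 21 9 23
f 21 23 22
f 22 23 24
f 22 24 12
f 23 9 25
f 23 25 24
f 24 25 26
f 24 26 12
f 25 9 27
f 25 27 26
f 26 27 28
f 26 28 12
f 27 9 29
f 27 29 28
f 28 29 30
f 28 30 12
f 29 9 31
f 29 31 30
f 30 31 32
f 30 32 12
f 31 9 33
f 31 33 32
f 32 33 34
f 32 34 12
f 33 9 10
f 33 10 34
f 34 10 11
f 34 11 12
f 36 38 35
f 39 36 35
f 35 38 37
f 37 39 35
f 36 42 38
f 40 36 39
f 40 42 36
f 38 42 37
f 41 39 37
f 37 42 41
f 41 40 39
f 42 40 41



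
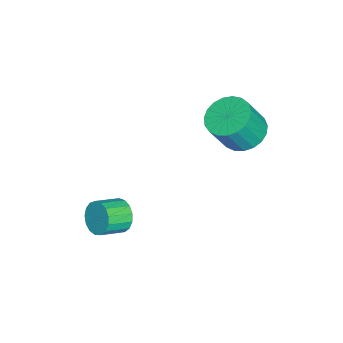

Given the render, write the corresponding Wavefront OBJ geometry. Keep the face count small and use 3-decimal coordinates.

v 2.349 -1.718 -1.276
v 2.804 -1.678 -1.969
v 3.625 -2.482 -1.478
v 3.171 -2.522 -0.784
v 2.952 -1.388 -1.742
v 3.773 -2.192 -1.25
v 2.961 -1.173 -1.408
v 3.783 -1.977 -0.916
v 2.831 -1.084 -1.043
v 3.652 -1.887 -0.552
v 2.59 -1.139 -0.732
v 3.412 -1.943 -0.24
v 2.294 -1.327 -0.546
v 3.116 -2.131 -0.054
v 2.011 -1.605 -0.526
v 2.832 -2.409 -0.035
v 1.805 -1.909 -0.679
v 2.627 -2.713 -0.187
v 1.724 -2.169 -0.968
v 2.545 -2.973 -0.476
v 1.786 -2.325 -1.328
v 2.607 -3.129 -0.836
v 1.977 -2.343 -1.676
v 2.798 -3.147 -1.184
v 2.253 -2.217 -1.932
v 3.075 -3.021 -1.44
v 2.552 -1.977 -2.038
v 3.373 -2.781 -1.546
v -0.912 2.837 2.42
v -0.188 2.243 1.902
v 0.396 1.629 3.422
v -0.328 2.223 3.94
v 0.035 2.622 1.97
v 0.618 2.009 3.49
v 0.094 3.038 2.115
v 0.677 2.425 3.635
v -0.021 3.42 2.313
v 0.563 2.806 3.833
v -0.29 3.701 2.53
v 0.294 3.087 4.05
v -0.666 3.832 2.727
v -0.083 3.218 4.247
v -1.085 3.791 2.872
v -0.502 3.177 4.392
v -1.474 3.585 2.938
v -0.891 2.972 4.458
v -1.766 3.25 2.915
v -1.182 2.637 4.435
v -1.91 2.843 2.806
v -1.326 2.23 4.326
v -1.881 2.436 2.63
v -1.298 1.822 4.15
v -1.685 2.097 2.418
v -1.101 1.484 3.938
v -1.355 1.887 2.207
v -0.772 1.273 3.727
v -0.949 1.84 2.032
v -0.365 1.227 3.552
v -0.536 1.966 1.924
v 0.048 1.353 3.444
f 2 1 5
f 2 5 3
f 3 5 6
f 3 6 4
f 5 1 7
f 5 7 6
f 6 7 8
f 6 8 4
f 7 1 9
f 7 9 8
f 8 9 10
f 8 10 4
f 9 1 11
f 9 11 10
f 10 11 12
f 10 12 4
f 11 1 13
f 11 13 12
f 12 13 14
f 12 14 4
f 13 1 15
f 13 15 14
f 14 15 16
f 14 16 4
f 15 1 17
f 15 17 16
f 16 17 18
f 16 18 4
f 17 1 19
f 17 19 18
f 18 19 20
f 18 20 4
f 19 1 21
f 19 21 20
f 20 21 22
f 20 22 4
f 21 1 23
f 21 23 22
f 22 23 24
f 22 24 4
f 23 1 25
f 23 25 24
f 24 25 26
f 24 26 4
f 25 1 27
f 25 27 26
f 26 27 28
f 26 28 4
f 27 1 2
f 27 2 28
f 28 2 3
f 28 3 4
f 30 29 33
f 30 33 31
f 31 33 34
f 31 34 32
f 33 29 35
f 33 35 34
f 34 35 36
f 34 36 32
f 35 29 37
f 35 37 36
f 36 37 38
f 36 38 32
f 37 29 39
f 37 39 38
f 38 39 40
f 38 40 32
f 39 29 41
f 39 41 40
f 40 41 42
f 40 42 32
f 41 29 43
f 41 43 42
f 42 43 44
f 42 44 32
f 43 29 45
f 43 45 44
f 44 45 46
f 44 46 32
f 45 29 47
f 45 47 46
f 46 47 48
f 46 48 32
f 47 29 49
f 47 49 48
f 48 49 50
f 48 50 32
f 49 29 51
f 49 51 50
f 50 51 52
f 50 52 32
f 51 29 53
f 51 53 52
f 52 53 54
f 52 54 32
f 53 29 55
f 53 55 54
f 54 55 56
f 54 56 32
f 55 29 57
f 55 57 56
f 56 57 58
f 56 58 32
f 57 29 59
f 57 59 58
f 58 59 60
f 58 60 32
f 59 29 30
f 59 30 60
f 60 30 31
f 60 31 32



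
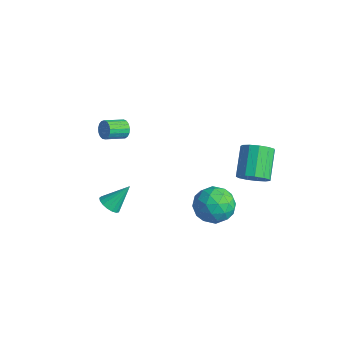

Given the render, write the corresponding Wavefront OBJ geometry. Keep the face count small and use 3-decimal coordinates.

v -3.54 -0.388 0.713
v -3.28 -0.223 1.24
v -3.381 -1.388 1.654
v -3.64 -1.552 1.127
v -3.566 -0.182 1.287
v -3.666 -1.346 1.7
v -3.845 -0.188 1.202
v -3.946 -1.352 1.616
v -4.054 -0.24 1.005
v -4.155 -1.404 1.419
v -4.146 -0.325 0.742
v -4.246 -1.49 1.155
v -4.098 -0.425 0.471
v -4.199 -1.59 0.885
v -3.923 -0.517 0.257
v -4.024 -1.681 0.67
v -3.66 -0.579 0.146
v -3.76 -1.743 0.56
v -3.369 -0.597 0.166
v -3.47 -1.761 0.58
v -3.117 -0.567 0.311
v -3.218 -1.732 0.725
v -2.963 -0.496 0.548
v -3.063 -1.661 0.962
v -2.94 -0.4 0.823
v -3.04 -1.565 1.237
v -3.055 -0.302 1.073
v -3.155 -1.467 1.486
v -0.668 -3.086 -2.225
v -0.202 -3.511 -1.945
v -0.392 -1.974 -0.995
v -0.025 -3.325 -2.153
v 0.005 -3.084 -2.377
v -0.12 -2.844 -2.566
v -0.37 -2.659 -2.677
v -0.688 -2.572 -2.685
v -1.002 -2.602 -2.587
v -1.239 -2.744 -2.405
v -1.346 -2.963 -2.183
v -1.297 -3.211 -1.97
v -1.104 -3.43 -1.815
v -0.811 -3.57 -1.755
v -0.486 -3.599 -1.801
v 3.895 2.909 0.559
v 4.369 3.657 0.349
v 3.259 4.699 1.551
v 2.785 3.951 1.761
v 3.982 3.632 0.013
v 2.872 4.674 1.216
v 3.568 3.378 -0.149
v 2.457 4.419 1.053
v 3.257 2.975 -0.087
v 2.147 4.016 1.116
v 3.149 2.551 0.181
v 2.039 3.592 1.383
v 3.278 2.241 0.568
v 2.168 3.282 1.771
v 3.603 2.143 0.953
v 2.493 3.184 2.155
v 4.02 2.288 1.212
v 2.91 3.33 2.415
v 4.398 2.631 1.264
v 3.288 3.672 2.467
v 4.616 3.062 1.092
v 3.506 4.104 2.295
v 4.605 3.445 0.751
v 3.495 4.486 1.954
v 1.78 1.697 -1.453
v 2.416 2.006 -2.446
v 3.204 0.434 -0.934
v 3.84 0.743 -1.927
v 3.699 1.545 -1.019
v 2.819 2.326 -1.34
v 2.801 0.114 -2.04
v 1.921 0.895 -2.361
v 3.048 1.028 -2.809
v 3.602 1.912 -2.179
v 2.018 0.528 -1.201
v 2.572 1.412 -0.571
v 1.973 1.963 -1.995
v 3.647 0.477 -1.385
v 3.564 0.949 -0.851
v 3.938 1.131 -1.435
v 2.209 2.151 -1.345
v 2.584 2.332 -1.929
v 3.338 2.061 -1.09
v 3.036 0.108 -1.451
v 3.411 0.289 -2.035
v 1.682 1.309 -1.945
v 2.056 1.491 -2.529
v 2.282 0.379 -2.29
v 2.718 1.569 -2.792
v 3.555 0.826 -2.487
v 2.945 0.457 -2.553
v 2.427 0.916 -2.742
v 3.044 2.089 -2.422
v 3.881 1.346 -2.116
v 3.798 1.818 -1.583
v 3.281 2.277 -1.772
v 3.415 1.514 -2.635
v 1.739 1.094 -1.264
v 2.576 0.351 -0.958
v 2.339 0.163 -1.608
v 1.822 0.622 -1.797
v 2.065 1.614 -0.893
v 2.902 0.871 -0.588
v 3.193 1.524 -0.638
v 2.675 1.983 -0.827
v 2.205 0.926 -0.745
f 2 1 5
f 2 5 3
f 3 5 6
f 3 6 4
f 5 1 7
f 5 7 6
f 6 7 8
f 6 8 4
f 7 1 9
f 7 9 8
f 8 9 10
f 8 10 4
f 9 1 11
f 9 11 10
f 10 11 12
f 10 12 4
f 11 1 13
f 11 13 12
f 12 13 14
f 12 14 4
f 13 1 15
f 13 15 14
f 14 15 16
f 14 16 4
f 15 1 17
f 15 17 16
f 16 17 18
f 16 18 4
f 17 1 19
f 17 19 18
f 18 19 20
f 18 20 4
f 19 1 21
f 19 21 20
f 20 21 22
f 20 22 4
f 21 1 23
f 21 23 22
f 22 23 24
f 22 24 4
f 23 1 25
f 23 25 24
f 24 25 26
f 24 26 4
f 25 1 27
f 25 27 26
f 26 27 28
f 26 28 4
f 27 1 2
f 27 2 28
f 28 2 3
f 28 3 4
f 30 29 32
f 30 32 31
f 32 29 33
f 32 33 31
f 33 29 34
f 33 34 31
f 34 29 35
f 34 35 31
f 35 29 36
f 35 36 31
f 36 29 37
f 36 37 31
f 37 29 38
f 37 38 31
f 38 29 39
f 38 39 31
f 39 29 40
f 39 40 31
f 40 29 41
f 40 41 31
f 41 29 42
f 41 42 31
f 42 29 43
f 42 43 31
f 43 29 30
f 43 30 31
f 45 44 48
f 45 48 46
f 46 48 49
f 46 49 47
f 48 44 50
f 48 50 49
f 49 50 51
f 49 51 47
f 50 44 52
f 50 52 51
f 51 52 53
f 51 53 47
f 52 44 54
f 52 54 53
f 53 54 55
f 53 55 47
f 54 44 56
f 54 56 55
f 55 56 57
f 55 57 47
f 56 44 58
f 56 58 57
f 57 58 59
f 57 59 47
f 58 44 60
f 58 60 59
f 59 60 61
f 59 61 47
f 60 44 62
f 60 62 61
f 61 62 63
f 61 63 47
f 62 44 64
f 62 64 63
f 63 64 65
f 63 65 47
f 64 44 66
f 64 66 65
f 65 66 67
f 65 67 47
f 66 44 45
f 66 45 67
f 67 45 46
f 67 46 47
f 68 105 84
f 105 79 108
f 84 108 73
f 105 108 84
f 68 84 80
f 84 73 85
f 80 85 69
f 84 85 80
f 68 80 89
f 80 69 90
f 89 90 75
f 80 90 89
f 68 89 101
f 89 75 104
f 101 104 78
f 89 104 101
f 68 101 105
f 101 78 109
f 105 109 79
f 101 109 105
f 69 85 96
f 85 73 99
f 96 99 77
f 85 99 96
f 73 108 86
f 108 79 107
f 86 107 72
f 108 107 86
f 79 109 106
f 109 78 102
f 106 102 70
f 109 102 106
f 78 104 103
f 104 75 91
f 103 91 74
f 104 91 103
f 75 90 95
f 90 69 92
f 95 92 76
f 90 92 95
f 71 97 83
f 97 77 98
f 83 98 72
f 97 98 83
f 71 83 81
f 83 72 82
f 81 82 70
f 83 82 81
f 71 81 88
f 81 70 87
f 88 87 74
f 81 87 88
f 71 88 93
f 88 74 94
f 93 94 76
f 88 94 93
f 71 93 97
f 93 76 100
f 97 100 77
f 93 100 97
f 72 98 86
f 98 77 99
f 86 99 73
f 98 99 86
f 70 82 106
f 82 72 107
f 106 107 79
f 82 107 106
f 74 87 103
f 87 70 102
f 103 102 78
f 87 102 103
f 76 94 95
f 94 74 91
f 95 91 75
f 94 91 95
f 77 100 96
f 100 76 92
f 96 92 69
f 100 92 96



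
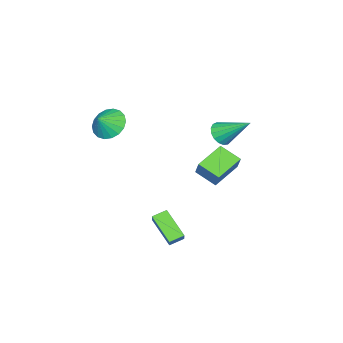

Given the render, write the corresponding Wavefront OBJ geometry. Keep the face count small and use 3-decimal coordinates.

v 2.198 -2.915 3.39
v 2.773 -2.303 2.886
v 2.962 -3.025 4.13
v 2.554 -2.034 3.151
v 2.265 -1.941 3.464
v 1.962 -2.04 3.762
v 1.706 -2.313 3.986
v 1.548 -2.705 4.092
v 1.518 -3.139 4.059
v 1.622 -3.528 3.894
v 1.841 -3.797 3.628
v 2.13 -3.89 3.316
v 2.433 -3.791 3.018
v 2.689 -3.518 2.794
v 2.848 -3.126 2.687
v 2.878 -2.692 2.72
v -1.312 1.421 2.419
v -0.896 1.071 2.921
v -1.508 2.999 3.681
v -0.661 1.254 2.728
v -0.576 1.475 2.465
v -0.659 1.684 2.191
v -0.892 1.832 1.97
v -1.222 1.886 1.851
v -1.572 1.834 1.862
v -1.862 1.687 2.001
v -2.027 1.479 2.236
v -2.028 1.258 2.513
v -1.865 1.074 2.768
v -1.575 0.969 2.943
v -1.226 0.969 2.998
v 2.089 0.651 -4.303
v 1.609 -0.75 -3.262
v 1.415 1.077 -4.041
v 0.934 -0.323 -3
v 2.586 1.003 -3.6
v 2.105 -0.397 -2.559
v 1.911 1.43 -3.338
v 1.431 0.029 -2.297
v -1.354 -0.155 -1.079
v -3.048 0.045 -0.539
v -1.382 1.069 -1.622
v -3.076 1.27 -1.082
v -1.004 0.27 -0.138
v -2.698 0.471 0.402
v -1.032 1.495 -0.681
v -2.726 1.695 -0.141
f 2 1 4
f 2 4 3
f 4 1 5
f 4 5 3
f 5 1 6
f 5 6 3
f 6 1 7
f 6 7 3
f 7 1 8
f 7 8 3
f 8 1 9
f 8 9 3
f 9 1 10
f 9 10 3
f 10 1 11
f 10 11 3
f 11 1 12
f 11 12 3
f 12 1 13
f 12 13 3
f 13 1 14
f 13 14 3
f 14 1 15
f 14 15 3
f 15 1 16
f 15 16 3
f 16 1 2
f 16 2 3
f 18 17 20
f 18 20 19
f 20 17 21
f 20 21 19
f 21 17 22
f 21 22 19
f 22 17 23
f 22 23 19
f 23 17 24
f 23 24 19
f 24 17 25
f 24 25 19
f 25 17 26
f 25 26 19
f 26 17 27
f 26 27 19
f 27 17 28
f 27 28 19
f 28 17 29
f 28 29 19
f 29 17 30
f 29 30 19
f 30 17 31
f 30 31 19
f 31 17 18
f 31 18 19
f 33 35 32
f 36 33 32
f 32 35 34
f 34 36 32
f 33 39 35
f 37 33 36
f 37 39 33
f 35 39 34
f 38 36 34
f 34 39 38
f 38 37 36
f 39 37 38
f 41 43 40
f 44 41 40
f 40 43 42
f 42 44 40
f 41 47 43
f 45 41 44
f 45 47 41
f 43 47 42
f 46 44 42
f 42 47 46
f 46 45 44
f 47 45 46



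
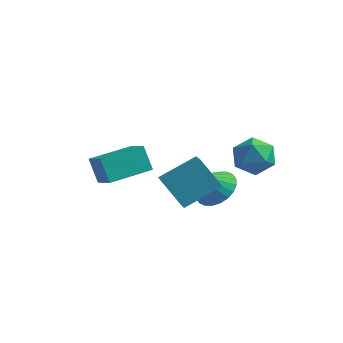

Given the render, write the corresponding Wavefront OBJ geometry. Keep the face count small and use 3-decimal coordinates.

v -0.384 -0.63 1.03
v 0.309 -0.299 1.572
v -0.916 -1.19 2.05
v 0.064 -0.027 1.594
v -0.248 0.154 1.531
v -0.582 0.215 1.391
v -0.885 0.148 1.196
v -1.112 -0.038 0.976
v -1.228 -0.314 0.764
v -1.216 -0.638 0.592
v -1.077 -0.96 0.487
v -0.833 -1.233 0.465
v -0.52 -1.414 0.529
v -0.187 -1.475 0.669
v 0.117 -1.408 0.864
v 0.344 -1.222 1.084
v 0.46 -0.946 1.296
v 0.448 -0.622 1.467
v -4.366 -2.773 1.686
v -4.895 -2.44 2.675
v -3.246 -1.318 1.795
v -3.775 -0.985 2.784
v -3.545 -3.455 2.356
v -4.074 -3.122 3.345
v -2.425 -2 2.465
v -2.954 -1.667 3.454
v -1.63 -3.31 3.103
v -1.128 -4.191 3.667
v -0.566 -2.221 3.861
v -0.065 -3.103 4.424
v -0.655 -3.477 1.976
v -0.154 -4.359 2.539
v 0.408 -2.389 2.733
v 0.91 -3.27 3.297
v 0.387 1.169 3.047
v 1.316 0.968 2.937
v 0.044 0.232 1.863
v 0.973 0.031 1.753
v 0.504 -0.284 2.525
v 0.715 0.295 3.257
v 0.645 0.905 1.543
v 0.856 1.484 2.275
v 1.475 0.805 2.008
v 1.388 0.07 2.614
v -0.028 1.13 2.186
v -0.115 0.395 2.792
f 2 1 4
f 2 4 3
f 4 1 5
f 4 5 3
f 5 1 6
f 5 6 3
f 6 1 7
f 6 7 3
f 7 1 8
f 7 8 3
f 8 1 9
f 8 9 3
f 9 1 10
f 9 10 3
f 10 1 11
f 10 11 3
f 11 1 12
f 11 12 3
f 12 1 13
f 12 13 3
f 13 1 14
f 13 14 3
f 14 1 15
f 14 15 3
f 15 1 16
f 15 16 3
f 16 1 17
f 16 17 3
f 17 1 18
f 17 18 3
f 18 1 2
f 18 2 3
f 20 22 19
f 23 20 19
f 19 22 21
f 21 23 19
f 20 26 22
f 24 20 23
f 24 26 20
f 22 26 21
f 25 23 21
f 21 26 25
f 25 24 23
f 26 24 25
f 28 30 27
f 31 28 27
f 27 30 29
f 29 31 27
f 28 34 30
f 32 28 31
f 32 34 28
f 30 34 29
f 33 31 29
f 29 34 33
f 33 32 31
f 34 32 33
f 35 46 40
f 35 40 36
f 35 36 42
f 35 42 45
f 35 45 46
f 36 40 44
f 40 46 39
f 46 45 37
f 45 42 41
f 42 36 43
f 38 44 39
f 38 39 37
f 38 37 41
f 38 41 43
f 38 43 44
f 39 44 40
f 37 39 46
f 41 37 45
f 43 41 42
f 44 43 36



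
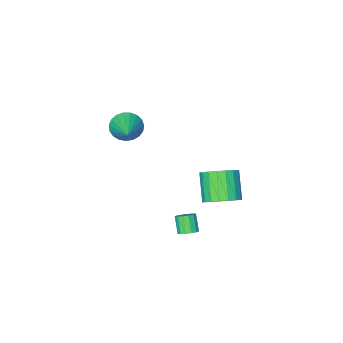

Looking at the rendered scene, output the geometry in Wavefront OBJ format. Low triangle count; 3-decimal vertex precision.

v 0.176 3.135 -0.118
v 0.584 2.796 -0.261
v 0.333 2.166 0.515
v -0.076 2.505 0.658
v 0.701 2.977 -0.075
v 0.449 2.348 0.7
v 0.677 3.201 0.099
v 0.425 2.572 0.874
v 0.519 3.407 0.215
v 0.267 2.778 0.99
v 0.268 3.541 0.242
v 0.017 2.911 1.017
v -0.007 3.565 0.173
v -0.258 2.935 0.948
v -0.233 3.474 0.025
v -0.484 2.844 0.801
v -0.349 3.292 -0.16
v -0.601 2.663 0.615
v -0.325 3.068 -0.334
v -0.577 2.439 0.441
v -0.167 2.862 -0.45
v -0.419 2.233 0.325
v 0.083 2.729 -0.477
v -0.168 2.099 0.298
v 0.358 2.705 -0.408
v 0.107 2.075 0.367
v -2.579 2.158 0.138
v -2.054 2.662 0.852
v -2.656 1.526 2.097
v -3.181 1.022 1.382
v -2.455 2.875 0.852
v -3.057 1.739 2.097
v -2.88 2.946 0.711
v -3.482 1.809 1.956
v -3.246 2.861 0.456
v -3.848 1.724 1.701
v -3.48 2.637 0.138
v -4.082 1.5 1.383
v -3.535 2.317 -0.18
v -4.137 1.181 1.065
v -3.401 1.967 -0.435
v -4.003 0.83 0.81
v -3.104 1.654 -0.577
v -3.706 0.518 0.668
v -2.703 1.441 -0.577
v -3.305 0.305 0.668
v -2.278 1.371 -0.436
v -2.88 0.234 0.809
v -1.912 1.456 -0.181
v -2.514 0.319 1.064
v -1.678 1.68 0.137
v -2.28 0.543 1.382
v -1.623 1.999 0.455
v -2.225 0.863 1.7
v -1.757 2.35 0.71
v -2.359 1.213 1.955
v -1.09 -4.499 1.949
v -0.545 -4.391 1.204
v -0.21 -3.001 2.811
v -0.846 -4.164 1.117
v -1.189 -3.995 1.174
v -1.515 -3.913 1.365
v -1.768 -3.933 1.657
v -1.903 -4.05 2
v -1.898 -4.245 2.334
v -1.754 -4.484 2.601
v -1.494 -4.726 2.756
v -1.165 -4.928 2.771
v -0.823 -5.056 2.644
v -0.527 -5.088 2.397
v -0.329 -5.018 2.072
v -0.262 -4.858 1.727
v -0.338 -4.636 1.419
f 2 1 5
f 2 5 3
f 3 5 6
f 3 6 4
f 5 1 7
f 5 7 6
f 6 7 8
f 6 8 4
f 7 1 9
f 7 9 8
f 8 9 10
f 8 10 4
f 9 1 11
f 9 11 10
f 10 11 12
f 10 12 4
f 11 1 13
f 11 13 12
f 12 13 14
f 12 14 4
f 13 1 15
f 13 15 14
f 14 15 16
f 14 16 4
f 15 1 17
f 15 17 16
f 16 17 18
f 16 18 4
f 17 1 19
f 17 19 18
f 18 19 20
f 18 20 4
f 19 1 21
f 19 21 20
f 20 21 22
f 20 22 4
f 21 1 23
f 21 23 22
f 22 23 24
f 22 24 4
f 23 1 25
f 23 25 24
f 24 25 26
f 24 26 4
f 25 1 2
f 25 2 26
f 26 2 3
f 26 3 4
f 28 27 31
f 28 31 29
f 29 31 32
f 29 32 30
f 31 27 33
f 31 33 32
f 32 33 34
f 32 34 30
f 33 27 35
f 33 35 34
f 34 35 36
f 34 36 30
f 35 27 37
f 35 37 36
f 36 37 38
f 36 38 30
f 37 27 39
f 37 39 38
f 38 39 40
f 38 40 30
f 39 27 41
f 39 41 40
f 40 41 42
f 40 42 30
f 41 27 43
f 41 43 42
f 42 43 44
f 42 44 30
f 43 27 45
f 43 45 44
f 44 45 46
f 44 46 30
f 45 27 47
f 45 47 46
f 46 47 48
f 46 48 30
f 47 27 49
f 47 49 48
f 48 49 50
f 48 50 30
f 49 27 51
f 49 51 50
f 50 51 52
f 50 52 30
f 51 27 53
f 51 53 52
f 52 53 54
f 52 54 30
f 53 27 55
f 53 55 54
f 54 55 56
f 54 56 30
f 55 27 28
f 55 28 56
f 56 28 29
f 56 29 30
f 58 57 60
f 58 60 59
f 60 57 61
f 60 61 59
f 61 57 62
f 61 62 59
f 62 57 63
f 62 63 59
f 63 57 64
f 63 64 59
f 64 57 65
f 64 65 59
f 65 57 66
f 65 66 59
f 66 57 67
f 66 67 59
f 67 57 68
f 67 68 59
f 68 57 69
f 68 69 59
f 69 57 70
f 69 70 59
f 70 57 71
f 70 71 59
f 71 57 72
f 71 72 59
f 72 57 73
f 72 73 59
f 73 57 58
f 73 58 59



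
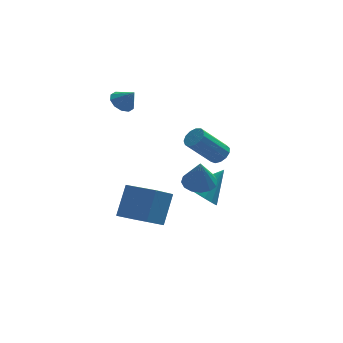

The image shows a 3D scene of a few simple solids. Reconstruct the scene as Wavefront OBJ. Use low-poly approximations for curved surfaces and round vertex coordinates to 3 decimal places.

v 0.572 2.215 -0.682
v 0.971 1.817 -0.379
v -0.372 1.628 1.145
v -0.772 2.025 0.842
v 1.053 2.149 -0.265
v -0.29 1.96 1.258
v 0.982 2.502 -0.284
v -0.361 2.313 1.24
v 0.781 2.764 -0.429
v -0.562 2.575 1.095
v 0.513 2.851 -0.654
v -0.83 2.662 0.869
v 0.264 2.737 -0.888
v -1.079 2.547 0.635
v 0.112 2.456 -1.057
v -1.231 2.267 0.467
v 0.107 2.099 -1.106
v -1.237 1.909 0.417
v 0.249 1.778 -1.021
v -1.095 1.589 0.503
v 0.493 1.597 -0.828
v -0.85 1.407 0.696
v 0.762 1.611 -0.589
v -0.581 1.422 0.935
v -3.741 -1.37 -2.562
v -3.094 -0.378 -1.102
v -4.978 0.029 -2.964
v -4.33 1.021 -1.505
v -2.81 -0.781 -3.375
v -2.162 0.211 -1.916
v -4.046 0.618 -3.778
v -3.399 1.61 -2.318
v -4.001 3.826 2.672
v -3.381 4.026 2.364
v -3.459 3.434 3.508
v -3.525 4.363 2.616
v -3.851 4.496 2.889
v -4.233 4.372 3.079
v -4.527 4.04 3.114
v -4.62 3.626 2.98
v -4.477 3.288 2.729
v -4.151 3.156 2.456
v -3.768 3.279 2.265
v -3.474 3.612 2.23
v -0.863 -0.044 -1.992
v -0.259 -0.781 -2.26
v 0.423 0.544 -0.708
v -0.136 -0.424 -2.546
v -0.18 0.02 -2.706
v -0.38 0.449 -2.702
v -0.691 0.766 -2.535
v -1.042 0.897 -2.244
v -1.351 0.812 -1.895
v -1.549 0.531 -1.568
v -1.589 0.119 -1.339
v -1.463 -0.331 -1.259
v -1.2 -0.715 -1.347
v -0.86 -0.945 -1.582
v -0.52 -0.969 -1.912
v -1.483 -2.752 0.934
v -0.805 -3.255 0.835
v -1.517 -3.088 2.406
v -0.639 -2.859 0.93
v -0.7 -2.433 1.026
v -0.97 -2.094 1.097
v -1.377 -1.93 1.125
v -1.813 -1.987 1.102
v -2.16 -2.248 1.033
v -2.326 -2.645 0.939
v -2.266 -3.07 0.843
v -1.995 -3.41 0.771
v -1.588 -3.573 0.744
v -1.152 -3.517 0.767
f 2 1 5
f 2 5 3
f 3 5 6
f 3 6 4
f 5 1 7
f 5 7 6
f 6 7 8
f 6 8 4
f 7 1 9
f 7 9 8
f 8 9 10
f 8 10 4
f 9 1 11
f 9 11 10
f 10 11 12
f 10 12 4
f 11 1 13
f 11 13 12
f 12 13 14
f 12 14 4
f 13 1 15
f 13 15 14
f 14 15 16
f 14 16 4
f 15 1 17
f 15 17 16
f 16 17 18
f 16 18 4
f 17 1 19
f 17 19 18
f 18 19 20
f 18 20 4
f 19 1 21
f 19 21 20
f 20 21 22
f 20 22 4
f 21 1 23
f 21 23 22
f 22 23 24
f 22 24 4
f 23 1 2
f 23 2 24
f 24 2 3
f 24 3 4
f 26 28 25
f 29 26 25
f 25 28 27
f 27 29 25
f 26 32 28
f 30 26 29
f 30 32 26
f 28 32 27
f 31 29 27
f 27 32 31
f 31 30 29
f 32 30 31
f 34 33 36
f 34 36 35
f 36 33 37
f 36 37 35
f 37 33 38
f 37 38 35
f 38 33 39
f 38 39 35
f 39 33 40
f 39 40 35
f 40 33 41
f 40 41 35
f 41 33 42
f 41 42 35
f 42 33 43
f 42 43 35
f 43 33 44
f 43 44 35
f 44 33 34
f 44 34 35
f 46 45 48
f 46 48 47
f 48 45 49
f 48 49 47
f 49 45 50
f 49 50 47
f 50 45 51
f 50 51 47
f 51 45 52
f 51 52 47
f 52 45 53
f 52 53 47
f 53 45 54
f 53 54 47
f 54 45 55
f 54 55 47
f 55 45 56
f 55 56 47
f 56 45 57
f 56 57 47
f 57 45 58
f 57 58 47
f 58 45 59
f 58 59 47
f 59 45 46
f 59 46 47
f 61 60 63
f 61 63 62
f 63 60 64
f 63 64 62
f 64 60 65
f 64 65 62
f 65 60 66
f 65 66 62
f 66 60 67
f 66 67 62
f 67 60 68
f 67 68 62
f 68 60 69
f 68 69 62
f 69 60 70
f 69 70 62
f 70 60 71
f 70 71 62
f 71 60 72
f 71 72 62
f 72 60 73
f 72 73 62
f 73 60 61
f 73 61 62

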